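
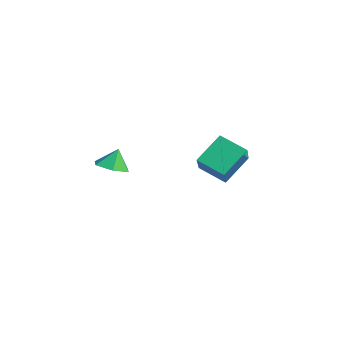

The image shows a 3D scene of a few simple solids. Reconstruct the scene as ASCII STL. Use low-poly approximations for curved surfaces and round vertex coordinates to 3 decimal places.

solid 
facet normal -0.732 -0.545 0.409
outer loop
vertex 0.913 2.689 4.368
vertex -0.307 3.394 3.123
vertex 1.303 1.279 3.187
endloop
endfacet
facet normal 0.649 -0.375 0.662
outer loop
vertex 2.467 2.146 2.537
vertex 0.913 2.689 4.368
vertex 1.303 1.279 3.187
endloop
endfacet
facet normal -0.732 -0.545 0.408
outer loop
vertex 1.303 1.279 3.187
vertex -0.307 3.394 3.123
vertex 0.084 1.984 1.942
endloop
endfacet
facet normal 0.208 -0.750 -0.628
outer loop
vertex 0.084 1.984 1.942
vertex 2.467 2.146 2.537
vertex 1.303 1.279 3.187
endloop
endfacet
facet normal -0.208 0.750 0.628
outer loop
vertex 0.913 2.689 4.368
vertex 0.857 4.261 2.473
vertex -0.307 3.394 3.123
endloop
endfacet
facet normal 0.649 -0.374 0.662
outer loop
vertex 2.076 3.556 3.718
vertex 0.913 2.689 4.368
vertex 2.467 2.146 2.537
endloop
endfacet
facet normal -0.208 0.750 0.628
outer loop
vertex 2.076 3.556 3.718
vertex 0.857 4.261 2.473
vertex 0.913 2.689 4.368
endloop
endfacet
facet normal -0.649 0.375 -0.662
outer loop
vertex -0.307 3.394 3.123
vertex 0.857 4.261 2.473
vertex 0.084 1.984 1.942
endloop
endfacet
facet normal 0.208 -0.750 -0.628
outer loop
vertex 1.247 2.851 1.292
vertex 2.467 2.146 2.537
vertex 0.084 1.984 1.942
endloop
endfacet
facet normal -0.649 0.375 -0.662
outer loop
vertex 0.084 1.984 1.942
vertex 0.857 4.261 2.473
vertex 1.247 2.851 1.292
endloop
endfacet
facet normal 0.732 0.545 -0.409
outer loop
vertex 1.247 2.851 1.292
vertex 2.076 3.556 3.718
vertex 2.467 2.146 2.537
endloop
endfacet
facet normal 0.732 0.545 -0.409
outer loop
vertex 0.857 4.261 2.473
vertex 2.076 3.556 3.718
vertex 1.247 2.851 1.292
endloop
endfacet
facet normal 0.099 -0.362 -0.927
outer loop
vertex 1.489 -3.094 3.525
vertex 0.646 -2.791 3.316
vertex 1.376 -2.248 3.182
endloop
endfacet
facet normal 0.743 0.334 0.579
outer loop
vertex 1.489 -3.094 3.525
vertex 1.376 -2.248 3.182
vertex 0.534 -2.389 4.344
endloop
endfacet
facet normal 0.099 -0.362 -0.927
outer loop
vertex 1.376 -2.248 3.182
vertex 0.646 -2.791 3.316
vertex 0.533 -1.945 2.973
endloop
endfacet
facet normal 0.257 0.920 0.298
outer loop
vertex 1.376 -2.248 3.182
vertex 0.533 -1.945 2.973
vertex 0.534 -2.389 4.344
endloop
endfacet
facet normal 0.101 -0.362 -0.927
outer loop
vertex 0.533 -1.945 2.973
vertex 0.646 -2.791 3.316
vertex -0.197 -2.488 3.106
endloop
endfacet
facet normal -0.546 0.797 0.259
outer loop
vertex 0.533 -1.945 2.973
vertex -0.197 -2.488 3.106
vertex 0.534 -2.389 4.344
endloop
endfacet
facet normal 0.101 -0.362 -0.927
outer loop
vertex -0.197 -2.488 3.106
vertex 0.646 -2.791 3.316
vertex -0.085 -3.334 3.449
endloop
endfacet
facet normal -0.861 0.089 0.501
outer loop
vertex -0.197 -2.488 3.106
vertex -0.085 -3.334 3.449
vertex 0.534 -2.389 4.344
endloop
endfacet
facet normal 0.101 -0.362 -0.927
outer loop
vertex -0.085 -3.334 3.449
vertex 0.646 -2.791 3.316
vertex 0.758 -3.637 3.659
endloop
endfacet
facet normal -0.374 -0.497 0.783
outer loop
vertex -0.085 -3.334 3.449
vertex 0.758 -3.637 3.659
vertex 0.534 -2.389 4.344
endloop
endfacet
facet normal 0.099 -0.363 -0.927
outer loop
vertex 0.758 -3.637 3.659
vertex 0.646 -2.791 3.316
vertex 1.489 -3.094 3.525
endloop
endfacet
facet normal 0.429 -0.374 0.822
outer loop
vertex 0.758 -3.637 3.659
vertex 1.489 -3.094 3.525
vertex 0.534 -2.389 4.344
endloop
endfacet

endsolid


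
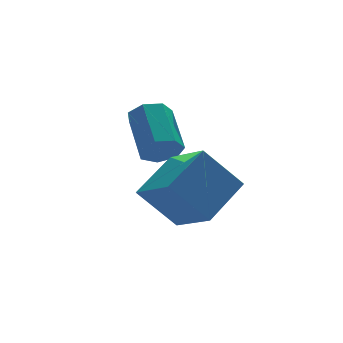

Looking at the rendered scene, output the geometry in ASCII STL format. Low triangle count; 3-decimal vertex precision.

solid 
facet normal -0.117 -0.846 -0.521
outer loop
vertex -0.95 -0.577 3.045
vertex -1.672 -0.408 2.933
vertex -1.078 -0.23 2.51
endloop
endfacet
facet normal 0.973 0.006 -0.229
outer loop
vertex -0.95 -0.577 3.045
vertex -1.078 -0.23 2.51
vertex -0.726 1.038 4.04
endloop
endfacet
facet normal 0.973 0.006 -0.229
outer loop
vertex -0.726 1.038 4.04
vertex -1.078 -0.23 2.51
vertex -0.854 1.385 3.505
endloop
endfacet
facet normal 0.118 0.846 0.520
outer loop
vertex -0.726 1.038 4.04
vertex -0.854 1.385 3.505
vertex -1.448 1.208 3.927
endloop
endfacet
facet normal -0.118 -0.845 -0.521
outer loop
vertex -1.078 -0.23 2.51
vertex -1.672 -0.408 2.933
vertex -1.654 -0.016 2.293
endloop
endfacet
facet normal 0.453 0.421 -0.786
outer loop
vertex -1.078 -0.23 2.51
vertex -1.654 -0.016 2.293
vertex -0.854 1.385 3.505
endloop
endfacet
facet normal 0.453 0.421 -0.786
outer loop
vertex -0.854 1.385 3.505
vertex -1.654 -0.016 2.293
vertex -1.429 1.599 3.288
endloop
endfacet
facet normal 0.118 0.845 0.521
outer loop
vertex -0.854 1.385 3.505
vertex -1.429 1.599 3.288
vertex -1.448 1.208 3.927
endloop
endfacet
facet normal -0.118 -0.845 -0.521
outer loop
vertex -1.654 -0.016 2.293
vertex -1.672 -0.408 2.933
vertex -2.243 -0.097 2.558
endloop
endfacet
facet normal -0.409 0.519 -0.750
outer loop
vertex -1.654 -0.016 2.293
vertex -2.243 -0.097 2.558
vertex -1.429 1.599 3.288
endloop
endfacet
facet normal -0.408 0.519 -0.751
outer loop
vertex -1.429 1.599 3.288
vertex -2.243 -0.097 2.558
vertex -2.018 1.518 3.552
endloop
endfacet
facet normal 0.117 0.846 0.521
outer loop
vertex -1.429 1.599 3.288
vertex -2.018 1.518 3.552
vertex -1.448 1.208 3.927
endloop
endfacet
facet normal -0.118 -0.845 -0.522
outer loop
vertex -2.243 -0.097 2.558
vertex -1.672 -0.408 2.933
vertex -2.402 -0.412 3.104
endloop
endfacet
facet normal -0.962 0.226 -0.150
outer loop
vertex -2.243 -0.097 2.558
vertex -2.402 -0.412 3.104
vertex -2.018 1.518 3.552
endloop
endfacet
facet normal -0.962 0.227 -0.151
outer loop
vertex -2.018 1.518 3.552
vertex -2.402 -0.412 3.104
vertex -2.178 1.203 4.099
endloop
endfacet
facet normal 0.117 0.845 0.521
outer loop
vertex -2.018 1.518 3.552
vertex -2.178 1.203 4.099
vertex -1.448 1.208 3.927
endloop
endfacet
facet normal -0.117 -0.846 -0.520
outer loop
vertex -2.402 -0.412 3.104
vertex -1.672 -0.408 2.933
vertex -2.012 -0.723 3.522
endloop
endfacet
facet normal -0.792 -0.237 0.563
outer loop
vertex -2.402 -0.412 3.104
vertex -2.012 -0.723 3.522
vertex -2.178 1.203 4.099
endloop
endfacet
facet normal -0.792 -0.237 0.563
outer loop
vertex -2.178 1.203 4.099
vertex -2.012 -0.723 3.522
vertex -1.788 0.892 4.517
endloop
endfacet
facet normal 0.117 0.846 0.520
outer loop
vertex -2.178 1.203 4.099
vertex -1.788 0.892 4.517
vertex -1.448 1.208 3.927
endloop
endfacet
facet normal -0.118 -0.846 -0.520
outer loop
vertex -2.012 -0.723 3.522
vertex -1.672 -0.408 2.933
vertex -1.366 -0.797 3.496
endloop
endfacet
facet normal -0.025 -0.522 0.853
outer loop
vertex -2.012 -0.723 3.522
vertex -1.366 -0.797 3.496
vertex -1.788 0.892 4.517
endloop
endfacet
facet normal -0.024 -0.522 0.853
outer loop
vertex -1.788 0.892 4.517
vertex -1.366 -0.797 3.496
vertex -1.141 0.818 4.49
endloop
endfacet
facet normal 0.118 0.845 0.521
outer loop
vertex -1.788 0.892 4.517
vertex -1.141 0.818 4.49
vertex -1.448 1.208 3.927
endloop
endfacet
facet normal -0.117 -0.846 -0.521
outer loop
vertex -1.366 -0.797 3.496
vertex -1.672 -0.408 2.933
vertex -0.95 -0.577 3.045
endloop
endfacet
facet normal 0.761 -0.414 0.500
outer loop
vertex -1.366 -0.797 3.496
vertex -0.95 -0.577 3.045
vertex -1.141 0.818 4.49
endloop
endfacet
facet normal 0.761 -0.413 0.500
outer loop
vertex -1.141 0.818 4.49
vertex -0.95 -0.577 3.045
vertex -0.726 1.038 4.04
endloop
endfacet
facet normal 0.117 0.845 0.521
outer loop
vertex -1.141 0.818 4.49
vertex -0.726 1.038 4.04
vertex -1.448 1.208 3.927
endloop
endfacet
facet normal -0.760 -0.441 -0.477
outer loop
vertex -1.377 -3.601 1.247
vertex -2.535 -3.141 2.668
vertex -1.787 -1.96 0.382
endloop
endfacet
facet normal 0.613 -0.243 -0.752
outer loop
vertex -0.305 -1.099 1.312
vertex -1.377 -3.601 1.247
vertex -1.787 -1.96 0.382
endloop
endfacet
facet normal -0.760 -0.441 -0.477
outer loop
vertex -1.787 -1.96 0.382
vertex -2.535 -3.141 2.668
vertex -2.945 -1.5 1.803
endloop
endfacet
facet normal -0.216 0.864 -0.456
outer loop
vertex -2.945 -1.5 1.803
vertex -0.305 -1.099 1.312
vertex -1.787 -1.96 0.382
endloop
endfacet
facet normal 0.216 -0.864 0.456
outer loop
vertex -1.377 -3.601 1.247
vertex -1.053 -2.28 3.598
vertex -2.535 -3.141 2.668
endloop
endfacet
facet normal 0.613 -0.243 -0.752
outer loop
vertex 0.105 -2.74 2.177
vertex -1.377 -3.601 1.247
vertex -0.305 -1.099 1.312
endloop
endfacet
facet normal 0.216 -0.864 0.456
outer loop
vertex 0.105 -2.74 2.177
vertex -1.053 -2.28 3.598
vertex -1.377 -3.601 1.247
endloop
endfacet
facet normal -0.613 0.243 0.752
outer loop
vertex -2.535 -3.141 2.668
vertex -1.053 -2.28 3.598
vertex -2.945 -1.5 1.803
endloop
endfacet
facet normal -0.216 0.864 -0.456
outer loop
vertex -1.463 -0.639 2.733
vertex -0.305 -1.099 1.312
vertex -2.945 -1.5 1.803
endloop
endfacet
facet normal -0.613 0.243 0.752
outer loop
vertex -2.945 -1.5 1.803
vertex -1.053 -2.28 3.598
vertex -1.463 -0.639 2.733
endloop
endfacet
facet normal 0.760 0.441 0.477
outer loop
vertex -1.463 -0.639 2.733
vertex 0.105 -2.74 2.177
vertex -0.305 -1.099 1.312
endloop
endfacet
facet normal 0.760 0.441 0.477
outer loop
vertex -1.053 -2.28 3.598
vertex 0.105 -2.74 2.177
vertex -1.463 -0.639 2.733
endloop
endfacet

endsolid


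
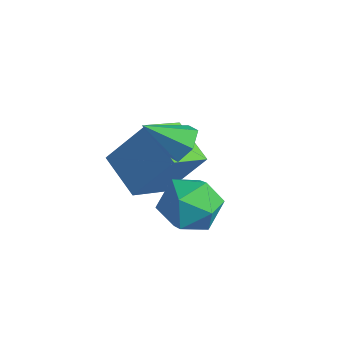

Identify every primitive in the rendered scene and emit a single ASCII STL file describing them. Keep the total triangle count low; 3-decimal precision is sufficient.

solid 
facet normal -0.373 -0.511 -0.775
outer loop
vertex -4.543 2.742 -2.614
vertex -4.687 4.213 -3.514
vertex -2.999 2.526 -3.215
endloop
endfacet
facet normal 0.084 -0.850 0.520
outer loop
vertex -2.253 3.547 -1.666
vertex -4.543 2.742 -2.614
vertex -2.999 2.526 -3.215
endloop
endfacet
facet normal -0.373 -0.511 -0.774
outer loop
vertex -2.999 2.526 -3.215
vertex -4.687 4.213 -3.514
vertex -3.144 3.996 -4.115
endloop
endfacet
facet normal 0.924 -0.129 -0.360
outer loop
vertex -3.144 3.996 -4.115
vertex -2.253 3.547 -1.666
vertex -2.999 2.526 -3.215
endloop
endfacet
facet normal -0.924 0.130 0.360
outer loop
vertex -4.543 2.742 -2.614
vertex -3.941 5.234 -1.965
vertex -4.687 4.213 -3.514
endloop
endfacet
facet normal 0.083 -0.850 0.521
outer loop
vertex -3.796 3.764 -1.065
vertex -4.543 2.742 -2.614
vertex -2.253 3.547 -1.666
endloop
endfacet
facet normal -0.924 0.129 0.360
outer loop
vertex -3.796 3.764 -1.065
vertex -3.941 5.234 -1.965
vertex -4.543 2.742 -2.614
endloop
endfacet
facet normal -0.083 0.850 -0.520
outer loop
vertex -4.687 4.213 -3.514
vertex -3.941 5.234 -1.965
vertex -3.144 3.996 -4.115
endloop
endfacet
facet normal 0.924 -0.130 -0.360
outer loop
vertex -2.397 5.018 -2.566
vertex -2.253 3.547 -1.666
vertex -3.144 3.996 -4.115
endloop
endfacet
facet normal -0.084 0.850 -0.520
outer loop
vertex -3.144 3.996 -4.115
vertex -3.941 5.234 -1.965
vertex -2.397 5.018 -2.566
endloop
endfacet
facet normal 0.373 0.510 0.775
outer loop
vertex -2.397 5.018 -2.566
vertex -3.796 3.764 -1.065
vertex -2.253 3.547 -1.666
endloop
endfacet
facet normal 0.373 0.511 0.774
outer loop
vertex -3.941 5.234 -1.965
vertex -3.796 3.764 -1.065
vertex -2.397 5.018 -2.566
endloop
endfacet
facet normal -0.441 0.511 0.738
outer loop
vertex -1.157 3.607 -1.755
vertex -1.355 2.68 -1.232
vertex -0.432 3.217 -1.052
endloop
endfacet
facet normal 0.069 0.901 0.428
outer loop
vertex -1.157 3.607 -1.755
vertex -0.432 3.217 -1.052
vertex -0.101 3.639 -1.993
endloop
endfacet
facet normal -0.089 0.960 -0.265
outer loop
vertex -1.157 3.607 -1.755
vertex -0.101 3.639 -1.993
vertex -0.819 3.362 -2.755
endloop
endfacet
facet normal -0.697 0.606 -0.384
outer loop
vertex -1.157 3.607 -1.755
vertex -0.819 3.362 -2.755
vertex -1.594 2.769 -2.284
endloop
endfacet
facet normal -0.915 0.328 0.236
outer loop
vertex -1.157 3.607 -1.755
vertex -1.594 2.769 -2.284
vertex -1.355 2.68 -1.232
endloop
endfacet
facet normal 0.685 0.544 0.485
outer loop
vertex -0.101 3.639 -1.993
vertex -0.432 3.217 -1.052
vertex 0.354 2.731 -1.616
endloop
endfacet
facet normal -0.142 -0.086 0.986
outer loop
vertex -0.432 3.217 -1.052
vertex -1.355 2.68 -1.232
vertex -0.421 2.138 -1.145
endloop
endfacet
facet normal -0.907 -0.383 0.174
outer loop
vertex -1.355 2.68 -1.232
vertex -1.594 2.769 -2.284
vertex -1.139 1.861 -1.907
endloop
endfacet
facet normal -0.555 0.066 -0.830
outer loop
vertex -1.594 2.769 -2.284
vertex -0.819 3.362 -2.755
vertex -0.808 2.283 -2.848
endloop
endfacet
facet normal 0.430 0.639 -0.638
outer loop
vertex -0.819 3.362 -2.755
vertex -0.101 3.639 -1.993
vertex 0.115 2.82 -2.668
endloop
endfacet
facet normal 0.697 -0.606 0.384
outer loop
vertex -0.083 1.893 -2.145
vertex 0.354 2.731 -1.616
vertex -0.421 2.138 -1.145
endloop
endfacet
facet normal 0.089 -0.960 0.265
outer loop
vertex -0.083 1.893 -2.145
vertex -0.421 2.138 -1.145
vertex -1.139 1.861 -1.907
endloop
endfacet
facet normal -0.069 -0.901 -0.428
outer loop
vertex -0.083 1.893 -2.145
vertex -1.139 1.861 -1.907
vertex -0.808 2.283 -2.848
endloop
endfacet
facet normal 0.441 -0.511 -0.738
outer loop
vertex -0.083 1.893 -2.145
vertex -0.808 2.283 -2.848
vertex 0.115 2.82 -2.668
endloop
endfacet
facet normal 0.915 -0.328 -0.236
outer loop
vertex -0.083 1.893 -2.145
vertex 0.115 2.82 -2.668
vertex 0.354 2.731 -1.616
endloop
endfacet
facet normal 0.555 -0.066 0.830
outer loop
vertex -0.421 2.138 -1.145
vertex 0.354 2.731 -1.616
vertex -0.432 3.217 -1.052
endloop
endfacet
facet normal -0.430 -0.639 0.638
outer loop
vertex -1.139 1.861 -1.907
vertex -0.421 2.138 -1.145
vertex -1.355 2.68 -1.232
endloop
endfacet
facet normal -0.685 -0.544 -0.485
outer loop
vertex -0.808 2.283 -2.848
vertex -1.139 1.861 -1.907
vertex -1.594 2.769 -2.284
endloop
endfacet
facet normal 0.142 0.086 -0.986
outer loop
vertex 0.115 2.82 -2.668
vertex -0.808 2.283 -2.848
vertex -0.819 3.362 -2.755
endloop
endfacet
facet normal 0.907 0.383 -0.174
outer loop
vertex 0.354 2.731 -1.616
vertex 0.115 2.82 -2.668
vertex -0.101 3.639 -1.993
endloop
endfacet
facet normal 0.484 0.624 -0.613
outer loop
vertex -1.645 3.958 0.105
vertex -1.877 3.581 -0.462
vertex -2.268 4.131 -0.211
endloop
endfacet
facet normal -0.299 0.455 0.839
outer loop
vertex -1.645 3.958 0.105
vertex -2.268 4.131 -0.211
vertex -2.623 2.619 0.482
endloop
endfacet
facet normal 0.483 0.624 -0.614
outer loop
vertex -2.268 4.131 -0.211
vertex -1.877 3.581 -0.462
vertex -2.501 3.753 -0.778
endloop
endfacet
facet normal -0.935 0.303 0.182
outer loop
vertex -2.268 4.131 -0.211
vertex -2.501 3.753 -0.778
vertex -2.623 2.619 0.482
endloop
endfacet
facet normal 0.483 0.625 -0.614
outer loop
vertex -2.501 3.753 -0.778
vertex -1.877 3.581 -0.462
vertex -2.11 3.203 -1.03
endloop
endfacet
facet normal -0.818 -0.386 -0.427
outer loop
vertex -2.501 3.753 -0.778
vertex -2.11 3.203 -1.03
vertex -2.623 2.619 0.482
endloop
endfacet
facet normal 0.484 0.624 -0.614
outer loop
vertex -2.11 3.203 -1.03
vertex -1.877 3.581 -0.462
vertex -1.486 3.031 -0.713
endloop
endfacet
facet normal -0.063 -0.924 -0.378
outer loop
vertex -2.11 3.203 -1.03
vertex -1.486 3.031 -0.713
vertex -2.623 2.619 0.482
endloop
endfacet
facet normal 0.484 0.624 -0.613
outer loop
vertex -1.486 3.031 -0.713
vertex -1.877 3.581 -0.462
vertex -1.254 3.408 -0.146
endloop
endfacet
facet normal 0.572 -0.771 0.279
outer loop
vertex -1.486 3.031 -0.713
vertex -1.254 3.408 -0.146
vertex -2.623 2.619 0.482
endloop
endfacet
facet normal 0.484 0.624 -0.613
outer loop
vertex -1.254 3.408 -0.146
vertex -1.877 3.581 -0.462
vertex -1.645 3.958 0.105
endloop
endfacet
facet normal 0.454 -0.082 0.887
outer loop
vertex -1.254 3.408 -0.146
vertex -1.645 3.958 0.105
vertex -2.623 2.619 0.482
endloop
endfacet

endsolid


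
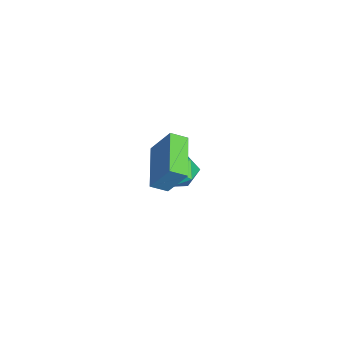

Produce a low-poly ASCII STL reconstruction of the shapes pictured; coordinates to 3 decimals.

solid 
facet normal -0.990 0.024 -0.136
outer loop
vertex -2.84 -0.1 -1.762
vertex -2.94 -0.96 -1.184
vertex -2.979 -0.023 -0.734
endloop
endfacet
facet normal -0.715 0.683 -0.148
outer loop
vertex -2.84 -0.1 -1.762
vertex -2.979 -0.023 -0.734
vertex -2.291 0.594 -1.214
endloop
endfacet
facet normal -0.228 0.708 -0.668
outer loop
vertex -2.84 -0.1 -1.762
vertex -2.291 0.594 -1.214
vertex -1.827 0.038 -1.961
endloop
endfacet
facet normal -0.201 0.066 -0.977
outer loop
vertex -2.84 -0.1 -1.762
vertex -1.827 0.038 -1.961
vertex -2.228 -0.923 -1.943
endloop
endfacet
facet normal -0.672 -0.357 -0.648
outer loop
vertex -2.84 -0.1 -1.762
vertex -2.228 -0.923 -1.943
vertex -2.94 -0.96 -1.184
endloop
endfacet
facet normal -0.382 0.794 0.473
outer loop
vertex -2.291 0.594 -1.214
vertex -2.979 -0.023 -0.734
vertex -2.052 0.163 -0.297
endloop
endfacet
facet normal -0.826 -0.271 0.493
outer loop
vertex -2.979 -0.023 -0.734
vertex -2.94 -0.96 -1.184
vertex -2.453 -0.798 -0.279
endloop
endfacet
facet normal -0.312 -0.889 -0.336
outer loop
vertex -2.94 -0.96 -1.184
vertex -2.228 -0.923 -1.943
vertex -1.989 -1.354 -1.026
endloop
endfacet
facet normal 0.451 -0.204 -0.869
outer loop
vertex -2.228 -0.923 -1.943
vertex -1.827 0.038 -1.961
vertex -1.301 -0.737 -1.506
endloop
endfacet
facet normal 0.407 0.835 -0.369
outer loop
vertex -1.827 0.038 -1.961
vertex -2.291 0.594 -1.214
vertex -1.34 0.2 -1.056
endloop
endfacet
facet normal 0.201 -0.066 0.977
outer loop
vertex -1.44 -0.66 -0.478
vertex -2.052 0.163 -0.297
vertex -2.453 -0.798 -0.279
endloop
endfacet
facet normal 0.228 -0.708 0.668
outer loop
vertex -1.44 -0.66 -0.478
vertex -2.453 -0.798 -0.279
vertex -1.989 -1.354 -1.026
endloop
endfacet
facet normal 0.715 -0.683 0.148
outer loop
vertex -1.44 -0.66 -0.478
vertex -1.989 -1.354 -1.026
vertex -1.301 -0.737 -1.506
endloop
endfacet
facet normal 0.990 -0.024 0.136
outer loop
vertex -1.44 -0.66 -0.478
vertex -1.301 -0.737 -1.506
vertex -1.34 0.2 -1.056
endloop
endfacet
facet normal 0.672 0.357 0.648
outer loop
vertex -1.44 -0.66 -0.478
vertex -1.34 0.2 -1.056
vertex -2.052 0.163 -0.297
endloop
endfacet
facet normal -0.451 0.204 0.869
outer loop
vertex -2.453 -0.798 -0.279
vertex -2.052 0.163 -0.297
vertex -2.979 -0.023 -0.734
endloop
endfacet
facet normal -0.407 -0.835 0.369
outer loop
vertex -1.989 -1.354 -1.026
vertex -2.453 -0.798 -0.279
vertex -2.94 -0.96 -1.184
endloop
endfacet
facet normal 0.382 -0.794 -0.473
outer loop
vertex -1.301 -0.737 -1.506
vertex -1.989 -1.354 -1.026
vertex -2.228 -0.923 -1.943
endloop
endfacet
facet normal 0.826 0.271 -0.493
outer loop
vertex -1.34 0.2 -1.056
vertex -1.301 -0.737 -1.506
vertex -1.827 0.038 -1.961
endloop
endfacet
facet normal 0.312 0.889 0.336
outer loop
vertex -2.052 0.163 -0.297
vertex -1.34 0.2 -1.056
vertex -2.291 0.594 -1.214
endloop
endfacet
facet normal -0.962 0.026 0.271
outer loop
vertex 1.609 -1.592 3.739
vertex 2.011 -0.791 5.088
vertex 1.513 -0.854 3.329
endloop
endfacet
facet normal -0.248 -0.495 -0.833
outer loop
vertex 3.629 -0.909 2.732
vertex 1.609 -1.592 3.739
vertex 1.513 -0.854 3.329
endloop
endfacet
facet normal -0.962 0.024 0.272
outer loop
vertex 1.513 -0.854 3.329
vertex 2.011 -0.791 5.088
vertex 1.914 -0.053 4.678
endloop
endfacet
facet normal -0.113 0.869 -0.482
outer loop
vertex 1.914 -0.053 4.678
vertex 3.629 -0.909 2.732
vertex 1.513 -0.854 3.329
endloop
endfacet
facet normal 0.113 -0.869 0.482
outer loop
vertex 1.609 -1.592 3.739
vertex 4.127 -0.846 4.491
vertex 2.011 -0.791 5.088
endloop
endfacet
facet normal -0.248 -0.495 -0.833
outer loop
vertex 3.726 -1.647 3.142
vertex 1.609 -1.592 3.739
vertex 3.629 -0.909 2.732
endloop
endfacet
facet normal 0.113 -0.869 0.482
outer loop
vertex 3.726 -1.647 3.142
vertex 4.127 -0.846 4.491
vertex 1.609 -1.592 3.739
endloop
endfacet
facet normal 0.248 0.495 0.833
outer loop
vertex 2.011 -0.791 5.088
vertex 4.127 -0.846 4.491
vertex 1.914 -0.053 4.678
endloop
endfacet
facet normal -0.113 0.869 -0.482
outer loop
vertex 4.031 -0.108 4.081
vertex 3.629 -0.909 2.732
vertex 1.914 -0.053 4.678
endloop
endfacet
facet normal 0.248 0.495 0.833
outer loop
vertex 1.914 -0.053 4.678
vertex 4.127 -0.846 4.491
vertex 4.031 -0.108 4.081
endloop
endfacet
facet normal 0.962 -0.025 -0.272
outer loop
vertex 4.031 -0.108 4.081
vertex 3.726 -1.647 3.142
vertex 3.629 -0.909 2.732
endloop
endfacet
facet normal 0.962 -0.025 -0.271
outer loop
vertex 4.127 -0.846 4.491
vertex 3.726 -1.647 3.142
vertex 4.031 -0.108 4.081
endloop
endfacet

endsolid


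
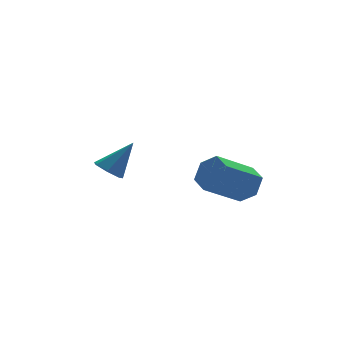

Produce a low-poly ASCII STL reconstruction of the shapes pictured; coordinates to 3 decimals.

solid 
facet normal 0.841 0.102 -0.531
outer loop
vertex 0.356 -4.193 -0.124
vertex 0.015 -3.713 -0.572
vertex 0.367 -3.47 0.032
endloop
endfacet
facet normal 0.541 -0.185 0.821
outer loop
vertex 0.356 -4.193 -0.124
vertex 0.367 -3.47 0.032
vertex -1.074 -4.367 0.779
endloop
endfacet
facet normal 0.541 -0.185 0.821
outer loop
vertex -1.074 -4.367 0.779
vertex 0.367 -3.47 0.032
vertex -1.063 -3.644 0.935
endloop
endfacet
facet normal -0.841 -0.102 0.532
outer loop
vertex -1.074 -4.367 0.779
vertex -1.063 -3.644 0.935
vertex -1.415 -3.887 0.332
endloop
endfacet
facet normal 0.841 0.102 -0.531
outer loop
vertex 0.367 -3.47 0.032
vertex 0.015 -3.713 -0.572
vertex 0.026 -2.99 -0.416
endloop
endfacet
facet normal 0.283 0.754 0.593
outer loop
vertex 0.367 -3.47 0.032
vertex 0.026 -2.99 -0.416
vertex -1.063 -3.644 0.935
endloop
endfacet
facet normal 0.284 0.753 0.594
outer loop
vertex -1.063 -3.644 0.935
vertex 0.026 -2.99 -0.416
vertex -1.404 -3.163 0.488
endloop
endfacet
facet normal -0.841 -0.102 0.532
outer loop
vertex -1.063 -3.644 0.935
vertex -1.404 -3.163 0.488
vertex -1.415 -3.887 0.332
endloop
endfacet
facet normal 0.841 0.102 -0.532
outer loop
vertex 0.026 -2.99 -0.416
vertex 0.015 -3.713 -0.572
vertex -0.326 -3.233 -1.019
endloop
endfacet
facet normal -0.258 0.939 -0.228
outer loop
vertex 0.026 -2.99 -0.416
vertex -0.326 -3.233 -1.019
vertex -1.404 -3.163 0.488
endloop
endfacet
facet normal -0.259 0.939 -0.229
outer loop
vertex -1.404 -3.163 0.488
vertex -0.326 -3.233 -1.019
vertex -1.756 -3.407 -0.116
endloop
endfacet
facet normal -0.841 -0.102 0.531
outer loop
vertex -1.404 -3.163 0.488
vertex -1.756 -3.407 -0.116
vertex -1.415 -3.887 0.332
endloop
endfacet
facet normal 0.841 0.102 -0.532
outer loop
vertex -0.326 -3.233 -1.019
vertex 0.015 -3.713 -0.572
vertex -0.337 -3.956 -1.175
endloop
endfacet
facet normal -0.541 0.185 -0.821
outer loop
vertex -0.326 -3.233 -1.019
vertex -0.337 -3.956 -1.175
vertex -1.756 -3.407 -0.116
endloop
endfacet
facet normal -0.541 0.185 -0.821
outer loop
vertex -1.756 -3.407 -0.116
vertex -0.337 -3.956 -1.175
vertex -1.767 -4.13 -0.272
endloop
endfacet
facet normal -0.841 -0.102 0.531
outer loop
vertex -1.756 -3.407 -0.116
vertex -1.767 -4.13 -0.272
vertex -1.415 -3.887 0.332
endloop
endfacet
facet normal 0.841 0.102 -0.532
outer loop
vertex -0.337 -3.956 -1.175
vertex 0.015 -3.713 -0.572
vertex 0.004 -4.437 -0.728
endloop
endfacet
facet normal -0.283 -0.753 -0.594
outer loop
vertex -0.337 -3.956 -1.175
vertex 0.004 -4.437 -0.728
vertex -1.767 -4.13 -0.272
endloop
endfacet
facet normal -0.283 -0.754 -0.592
outer loop
vertex -1.767 -4.13 -0.272
vertex 0.004 -4.437 -0.728
vertex -1.426 -4.61 0.176
endloop
endfacet
facet normal -0.841 -0.102 0.531
outer loop
vertex -1.767 -4.13 -0.272
vertex -1.426 -4.61 0.176
vertex -1.415 -3.887 0.332
endloop
endfacet
facet normal 0.841 0.102 -0.531
outer loop
vertex 0.004 -4.437 -0.728
vertex 0.015 -3.713 -0.572
vertex 0.356 -4.193 -0.124
endloop
endfacet
facet normal 0.258 -0.939 0.229
outer loop
vertex 0.004 -4.437 -0.728
vertex 0.356 -4.193 -0.124
vertex -1.426 -4.61 0.176
endloop
endfacet
facet normal 0.258 -0.939 0.228
outer loop
vertex -1.426 -4.61 0.176
vertex 0.356 -4.193 -0.124
vertex -1.074 -4.367 0.779
endloop
endfacet
facet normal -0.841 -0.102 0.532
outer loop
vertex -1.426 -4.61 0.176
vertex -1.074 -4.367 0.779
vertex -1.415 -3.887 0.332
endloop
endfacet
facet normal -0.636 -0.006 -0.772
outer loop
vertex -2.794 0.709 -1.351
vertex -3.206 0.396 -1.009
vertex -3.139 1.01 -1.069
endloop
endfacet
facet normal 0.625 0.778 -0.067
outer loop
vertex -2.794 0.709 -1.351
vertex -3.139 1.01 -1.069
vertex -2.254 0.404 0.149
endloop
endfacet
facet normal -0.635 -0.006 -0.772
outer loop
vertex -3.139 1.01 -1.069
vertex -3.206 0.396 -1.009
vertex -3.535 0.849 -0.742
endloop
endfacet
facet normal 0.002 0.896 0.444
outer loop
vertex -3.139 1.01 -1.069
vertex -3.535 0.849 -0.742
vertex -2.254 0.404 0.149
endloop
endfacet
facet normal -0.634 -0.004 -0.773
outer loop
vertex -3.535 0.849 -0.742
vertex -3.206 0.396 -1.009
vertex -3.684 0.347 -0.617
endloop
endfacet
facet normal -0.455 0.340 0.823
outer loop
vertex -3.535 0.849 -0.742
vertex -3.684 0.347 -0.617
vertex -2.254 0.404 0.149
endloop
endfacet
facet normal -0.634 -0.005 -0.773
outer loop
vertex -3.684 0.347 -0.617
vertex -3.206 0.396 -1.009
vertex -3.473 -0.118 -0.787
endloop
endfacet
facet normal -0.402 -0.470 0.786
outer loop
vertex -3.684 0.347 -0.617
vertex -3.473 -0.118 -0.787
vertex -2.254 0.404 0.149
endloop
endfacet
facet normal -0.635 -0.004 -0.773
outer loop
vertex -3.473 -0.118 -0.787
vertex -3.206 0.396 -1.009
vertex -3.061 -0.195 -1.125
endloop
endfacet
facet normal 0.121 -0.926 0.358
outer loop
vertex -3.473 -0.118 -0.787
vertex -3.061 -0.195 -1.125
vertex -2.254 0.404 0.149
endloop
endfacet
facet normal -0.636 -0.005 -0.772
outer loop
vertex -3.061 -0.195 -1.125
vertex -3.206 0.396 -1.009
vertex -2.759 0.172 -1.376
endloop
endfacet
facet normal 0.718 -0.683 -0.134
outer loop
vertex -3.061 -0.195 -1.125
vertex -2.759 0.172 -1.376
vertex -2.254 0.404 0.149
endloop
endfacet
facet normal -0.636 -0.006 -0.772
outer loop
vertex -2.759 0.172 -1.376
vertex -3.206 0.396 -1.009
vertex -2.794 0.709 -1.351
endloop
endfacet
facet normal 0.943 0.077 -0.324
outer loop
vertex -2.759 0.172 -1.376
vertex -2.794 0.709 -1.351
vertex -2.254 0.404 0.149
endloop
endfacet

endsolid


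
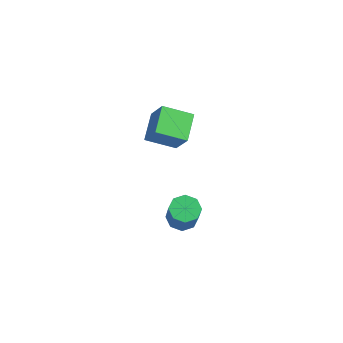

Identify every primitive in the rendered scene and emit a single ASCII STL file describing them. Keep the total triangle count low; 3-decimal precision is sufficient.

solid 
facet normal -0.574 0.052 -0.817
outer loop
vertex -3.198 -2.147 3.015
vertex -2.071 -0.82 2.307
vertex -2.178 -3.44 2.216
endloop
endfacet
facet normal -0.600 -0.706 0.377
outer loop
vertex -1.069 -3.54 3.793
vertex -3.198 -2.147 3.015
vertex -2.178 -3.44 2.216
endloop
endfacet
facet normal -0.574 0.052 -0.817
outer loop
vertex -2.178 -3.44 2.216
vertex -2.071 -0.82 2.307
vertex -1.051 -2.113 1.508
endloop
endfacet
facet normal 0.557 -0.706 -0.437
outer loop
vertex -1.051 -2.113 1.508
vertex -1.069 -3.54 3.793
vertex -2.178 -3.44 2.216
endloop
endfacet
facet normal -0.557 0.706 0.437
outer loop
vertex -3.198 -2.147 3.015
vertex -0.962 -0.92 3.884
vertex -2.071 -0.82 2.307
endloop
endfacet
facet normal -0.600 -0.706 0.377
outer loop
vertex -2.089 -2.247 4.592
vertex -3.198 -2.147 3.015
vertex -1.069 -3.54 3.793
endloop
endfacet
facet normal -0.557 0.706 0.437
outer loop
vertex -2.089 -2.247 4.592
vertex -0.962 -0.92 3.884
vertex -3.198 -2.147 3.015
endloop
endfacet
facet normal 0.600 0.706 -0.377
outer loop
vertex -2.071 -0.82 2.307
vertex -0.962 -0.92 3.884
vertex -1.051 -2.113 1.508
endloop
endfacet
facet normal 0.557 -0.706 -0.437
outer loop
vertex 0.058 -2.213 3.085
vertex -1.069 -3.54 3.793
vertex -1.051 -2.113 1.508
endloop
endfacet
facet normal 0.600 0.706 -0.377
outer loop
vertex -1.051 -2.113 1.508
vertex -0.962 -0.92 3.884
vertex 0.058 -2.213 3.085
endloop
endfacet
facet normal 0.574 -0.052 0.817
outer loop
vertex 0.058 -2.213 3.085
vertex -2.089 -2.247 4.592
vertex -1.069 -3.54 3.793
endloop
endfacet
facet normal 0.574 -0.052 0.817
outer loop
vertex -0.962 -0.92 3.884
vertex -2.089 -2.247 4.592
vertex 0.058 -2.213 3.085
endloop
endfacet
facet normal -0.406 0.229 -0.885
outer loop
vertex 0.325 -2.8 -4.671
vertex -0.314 -2.278 -4.243
vertex 0.534 -2.124 -4.592
endloop
endfacet
facet normal 0.866 -0.215 -0.452
outer loop
vertex 0.325 -2.8 -4.671
vertex 0.534 -2.124 -4.592
vertex 1.154 -3.264 -2.865
endloop
endfacet
facet normal 0.866 -0.214 -0.452
outer loop
vertex 1.154 -3.264 -2.865
vertex 0.534 -2.124 -4.592
vertex 1.362 -2.588 -2.787
endloop
endfacet
facet normal 0.407 -0.227 0.885
outer loop
vertex 1.154 -3.264 -2.865
vertex 1.362 -2.588 -2.787
vertex 0.514 -2.742 -2.437
endloop
endfacet
facet normal -0.406 0.226 -0.886
outer loop
vertex 0.534 -2.124 -4.592
vertex -0.314 -2.278 -4.243
vertex 0.245 -1.538 -4.31
endloop
endfacet
facet normal 0.819 0.520 -0.242
outer loop
vertex 0.534 -2.124 -4.592
vertex 0.245 -1.538 -4.31
vertex 1.362 -2.588 -2.787
endloop
endfacet
facet normal 0.819 0.520 -0.243
outer loop
vertex 1.362 -2.588 -2.787
vertex 0.245 -1.538 -4.31
vertex 1.074 -2.002 -2.504
endloop
endfacet
facet normal 0.407 -0.228 0.885
outer loop
vertex 1.362 -2.588 -2.787
vertex 1.074 -2.002 -2.504
vertex 0.514 -2.742 -2.437
endloop
endfacet
facet normal -0.408 0.228 -0.884
outer loop
vertex 0.245 -1.538 -4.31
vertex -0.314 -2.278 -4.243
vertex -0.371 -1.386 -3.987
endloop
endfacet
facet normal 0.292 0.950 0.110
outer loop
vertex 0.245 -1.538 -4.31
vertex -0.371 -1.386 -3.987
vertex 1.074 -2.002 -2.504
endloop
endfacet
facet normal 0.293 0.950 0.109
outer loop
vertex 1.074 -2.002 -2.504
vertex -0.371 -1.386 -3.987
vertex 0.458 -1.849 -2.182
endloop
endfacet
facet normal 0.406 -0.227 0.885
outer loop
vertex 1.074 -2.002 -2.504
vertex 0.458 -1.849 -2.182
vertex 0.514 -2.742 -2.437
endloop
endfacet
facet normal -0.406 0.228 -0.885
outer loop
vertex -0.371 -1.386 -3.987
vertex -0.314 -2.278 -4.243
vertex -0.954 -1.756 -3.815
endloop
endfacet
facet normal -0.405 0.823 0.397
outer loop
vertex -0.371 -1.386 -3.987
vertex -0.954 -1.756 -3.815
vertex 0.458 -1.849 -2.182
endloop
endfacet
facet normal -0.406 0.823 0.398
outer loop
vertex 0.458 -1.849 -2.182
vertex -0.954 -1.756 -3.815
vertex -0.125 -2.22 -2.009
endloop
endfacet
facet normal 0.407 -0.227 0.885
outer loop
vertex 0.458 -1.849 -2.182
vertex -0.125 -2.22 -2.009
vertex 0.514 -2.742 -2.437
endloop
endfacet
facet normal -0.407 0.227 -0.885
outer loop
vertex -0.954 -1.756 -3.815
vertex -0.314 -2.278 -4.243
vertex -1.162 -2.432 -3.893
endloop
endfacet
facet normal -0.866 0.214 0.452
outer loop
vertex -0.954 -1.756 -3.815
vertex -1.162 -2.432 -3.893
vertex -0.125 -2.22 -2.009
endloop
endfacet
facet normal -0.866 0.215 0.452
outer loop
vertex -0.125 -2.22 -2.009
vertex -1.162 -2.432 -3.893
vertex -0.334 -2.896 -2.088
endloop
endfacet
facet normal 0.406 -0.229 0.885
outer loop
vertex -0.125 -2.22 -2.009
vertex -0.334 -2.896 -2.088
vertex 0.514 -2.742 -2.437
endloop
endfacet
facet normal -0.407 0.228 -0.885
outer loop
vertex -1.162 -2.432 -3.893
vertex -0.314 -2.278 -4.243
vertex -0.874 -3.018 -4.176
endloop
endfacet
facet normal -0.819 -0.520 0.242
outer loop
vertex -1.162 -2.432 -3.893
vertex -0.874 -3.018 -4.176
vertex -0.334 -2.896 -2.088
endloop
endfacet
facet normal -0.819 -0.520 0.242
outer loop
vertex -0.334 -2.896 -2.088
vertex -0.874 -3.018 -4.176
vertex -0.045 -3.482 -2.37
endloop
endfacet
facet normal 0.406 -0.226 0.886
outer loop
vertex -0.334 -2.896 -2.088
vertex -0.045 -3.482 -2.37
vertex 0.514 -2.742 -2.437
endloop
endfacet
facet normal -0.406 0.227 -0.885
outer loop
vertex -0.874 -3.018 -4.176
vertex -0.314 -2.278 -4.243
vertex -0.258 -3.171 -4.498
endloop
endfacet
facet normal -0.293 -0.950 -0.109
outer loop
vertex -0.874 -3.018 -4.176
vertex -0.258 -3.171 -4.498
vertex -0.045 -3.482 -2.37
endloop
endfacet
facet normal -0.292 -0.950 -0.110
outer loop
vertex -0.045 -3.482 -2.37
vertex -0.258 -3.171 -4.498
vertex 0.571 -3.634 -2.693
endloop
endfacet
facet normal 0.408 -0.228 0.884
outer loop
vertex -0.045 -3.482 -2.37
vertex 0.571 -3.634 -2.693
vertex 0.514 -2.742 -2.437
endloop
endfacet
facet normal -0.407 0.227 -0.885
outer loop
vertex -0.258 -3.171 -4.498
vertex -0.314 -2.278 -4.243
vertex 0.325 -2.8 -4.671
endloop
endfacet
facet normal 0.406 -0.823 -0.397
outer loop
vertex -0.258 -3.171 -4.498
vertex 0.325 -2.8 -4.671
vertex 0.571 -3.634 -2.693
endloop
endfacet
facet normal 0.405 -0.823 -0.398
outer loop
vertex 0.571 -3.634 -2.693
vertex 0.325 -2.8 -4.671
vertex 1.154 -3.264 -2.865
endloop
endfacet
facet normal 0.406 -0.228 0.885
outer loop
vertex 0.571 -3.634 -2.693
vertex 1.154 -3.264 -2.865
vertex 0.514 -2.742 -2.437
endloop
endfacet

endsolid


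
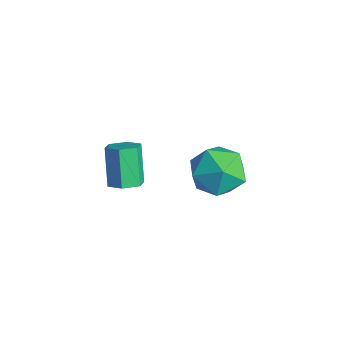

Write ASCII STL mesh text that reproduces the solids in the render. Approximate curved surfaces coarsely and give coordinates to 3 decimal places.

solid 
facet normal 0.515 -0.190 -0.836
outer loop
vertex 4.766 -0.475 3.158
vertex 4.259 -0.753 2.909
vertex 4.352 -0.136 2.826
endloop
endfacet
facet normal 0.550 0.821 0.152
outer loop
vertex 4.766 -0.475 3.158
vertex 4.352 -0.136 2.826
vertex 3.988 -0.188 4.42
endloop
endfacet
facet normal 0.550 0.821 0.152
outer loop
vertex 3.988 -0.188 4.42
vertex 4.352 -0.136 2.826
vertex 3.574 0.151 4.088
endloop
endfacet
facet normal -0.515 0.190 0.836
outer loop
vertex 3.988 -0.188 4.42
vertex 3.574 0.151 4.088
vertex 3.481 -0.467 4.171
endloop
endfacet
facet normal 0.515 -0.190 -0.836
outer loop
vertex 4.352 -0.136 2.826
vertex 4.259 -0.753 2.909
vertex 3.845 -0.414 2.577
endloop
endfacet
facet normal -0.294 0.877 -0.381
outer loop
vertex 4.352 -0.136 2.826
vertex 3.845 -0.414 2.577
vertex 3.574 0.151 4.088
endloop
endfacet
facet normal -0.295 0.876 -0.381
outer loop
vertex 3.574 0.151 4.088
vertex 3.845 -0.414 2.577
vertex 3.067 -0.128 3.839
endloop
endfacet
facet normal -0.515 0.190 0.836
outer loop
vertex 3.574 0.151 4.088
vertex 3.067 -0.128 3.839
vertex 3.481 -0.467 4.171
endloop
endfacet
facet normal 0.515 -0.190 -0.836
outer loop
vertex 3.845 -0.414 2.577
vertex 4.259 -0.753 2.909
vertex 3.752 -1.032 2.66
endloop
endfacet
facet normal -0.844 0.055 -0.533
outer loop
vertex 3.845 -0.414 2.577
vertex 3.752 -1.032 2.66
vertex 3.067 -0.128 3.839
endloop
endfacet
facet normal -0.844 0.056 -0.533
outer loop
vertex 3.067 -0.128 3.839
vertex 3.752 -1.032 2.66
vertex 2.974 -0.745 3.922
endloop
endfacet
facet normal -0.515 0.190 0.836
outer loop
vertex 3.067 -0.128 3.839
vertex 2.974 -0.745 3.922
vertex 3.481 -0.467 4.171
endloop
endfacet
facet normal 0.515 -0.190 -0.836
outer loop
vertex 3.752 -1.032 2.66
vertex 4.259 -0.753 2.909
vertex 4.166 -1.371 2.992
endloop
endfacet
facet normal -0.550 -0.821 -0.152
outer loop
vertex 3.752 -1.032 2.66
vertex 4.166 -1.371 2.992
vertex 2.974 -0.745 3.922
endloop
endfacet
facet normal -0.550 -0.821 -0.152
outer loop
vertex 2.974 -0.745 3.922
vertex 4.166 -1.371 2.992
vertex 3.388 -1.084 4.254
endloop
endfacet
facet normal -0.515 0.190 0.836
outer loop
vertex 2.974 -0.745 3.922
vertex 3.388 -1.084 4.254
vertex 3.481 -0.467 4.171
endloop
endfacet
facet normal 0.515 -0.190 -0.836
outer loop
vertex 4.166 -1.371 2.992
vertex 4.259 -0.753 2.909
vertex 4.673 -1.092 3.241
endloop
endfacet
facet normal 0.295 -0.876 0.381
outer loop
vertex 4.166 -1.371 2.992
vertex 4.673 -1.092 3.241
vertex 3.388 -1.084 4.254
endloop
endfacet
facet normal 0.294 -0.877 0.380
outer loop
vertex 3.388 -1.084 4.254
vertex 4.673 -1.092 3.241
vertex 3.895 -0.806 4.503
endloop
endfacet
facet normal -0.515 0.190 0.836
outer loop
vertex 3.388 -1.084 4.254
vertex 3.895 -0.806 4.503
vertex 3.481 -0.467 4.171
endloop
endfacet
facet normal 0.515 -0.190 -0.836
outer loop
vertex 4.673 -1.092 3.241
vertex 4.259 -0.753 2.909
vertex 4.766 -0.475 3.158
endloop
endfacet
facet normal 0.844 -0.056 0.533
outer loop
vertex 4.673 -1.092 3.241
vertex 4.766 -0.475 3.158
vertex 3.895 -0.806 4.503
endloop
endfacet
facet normal 0.844 -0.055 0.533
outer loop
vertex 3.895 -0.806 4.503
vertex 4.766 -0.475 3.158
vertex 3.988 -0.188 4.42
endloop
endfacet
facet normal -0.515 0.190 0.836
outer loop
vertex 3.895 -0.806 4.503
vertex 3.988 -0.188 4.42
vertex 3.481 -0.467 4.171
endloop
endfacet
facet normal 0.186 0.114 0.976
outer loop
vertex 3.353 4.003 1.473
vertex 2.845 2.986 1.689
vertex 3.98 3.031 1.467
endloop
endfacet
facet normal 0.685 0.438 0.582
outer loop
vertex 3.353 4.003 1.473
vertex 3.98 3.031 1.467
vertex 4.154 3.836 0.656
endloop
endfacet
facet normal 0.360 0.918 0.165
outer loop
vertex 3.353 4.003 1.473
vertex 4.154 3.836 0.656
vertex 3.127 4.289 0.375
endloop
endfacet
facet normal -0.340 0.891 0.302
outer loop
vertex 3.353 4.003 1.473
vertex 3.127 4.289 0.375
vertex 2.318 3.764 1.014
endloop
endfacet
facet normal -0.447 0.394 0.803
outer loop
vertex 3.353 4.003 1.473
vertex 2.318 3.764 1.014
vertex 2.845 2.986 1.689
endloop
endfacet
facet normal 0.986 -0.052 0.160
outer loop
vertex 4.154 3.836 0.656
vertex 3.98 3.031 1.467
vertex 4.142 2.716 0.366
endloop
endfacet
facet normal 0.179 -0.576 0.797
outer loop
vertex 3.98 3.031 1.467
vertex 2.845 2.986 1.689
vertex 3.333 2.191 1.005
endloop
endfacet
facet normal -0.847 -0.125 0.517
outer loop
vertex 2.845 2.986 1.689
vertex 2.318 3.764 1.014
vertex 2.306 2.644 0.724
endloop
endfacet
facet normal -0.673 0.679 -0.293
outer loop
vertex 2.318 3.764 1.014
vertex 3.127 4.289 0.375
vertex 2.48 3.449 -0.087
endloop
endfacet
facet normal 0.460 0.724 -0.514
outer loop
vertex 3.127 4.289 0.375
vertex 4.154 3.836 0.656
vertex 3.615 3.494 -0.309
endloop
endfacet
facet normal 0.340 -0.891 -0.302
outer loop
vertex 3.107 2.477 -0.093
vertex 4.142 2.716 0.366
vertex 3.333 2.191 1.005
endloop
endfacet
facet normal -0.360 -0.918 -0.165
outer loop
vertex 3.107 2.477 -0.093
vertex 3.333 2.191 1.005
vertex 2.306 2.644 0.724
endloop
endfacet
facet normal -0.685 -0.438 -0.582
outer loop
vertex 3.107 2.477 -0.093
vertex 2.306 2.644 0.724
vertex 2.48 3.449 -0.087
endloop
endfacet
facet normal -0.186 -0.114 -0.976
outer loop
vertex 3.107 2.477 -0.093
vertex 2.48 3.449 -0.087
vertex 3.615 3.494 -0.309
endloop
endfacet
facet normal 0.447 -0.394 -0.803
outer loop
vertex 3.107 2.477 -0.093
vertex 3.615 3.494 -0.309
vertex 4.142 2.716 0.366
endloop
endfacet
facet normal 0.673 -0.679 0.293
outer loop
vertex 3.333 2.191 1.005
vertex 4.142 2.716 0.366
vertex 3.98 3.031 1.467
endloop
endfacet
facet normal -0.460 -0.724 0.514
outer loop
vertex 2.306 2.644 0.724
vertex 3.333 2.191 1.005
vertex 2.845 2.986 1.689
endloop
endfacet
facet normal -0.986 0.052 -0.160
outer loop
vertex 2.48 3.449 -0.087
vertex 2.306 2.644 0.724
vertex 2.318 3.764 1.014
endloop
endfacet
facet normal -0.179 0.576 -0.797
outer loop
vertex 3.615 3.494 -0.309
vertex 2.48 3.449 -0.087
vertex 3.127 4.289 0.375
endloop
endfacet
facet normal 0.847 0.125 -0.517
outer loop
vertex 4.142 2.716 0.366
vertex 3.615 3.494 -0.309
vertex 4.154 3.836 0.656
endloop
endfacet

endsolid


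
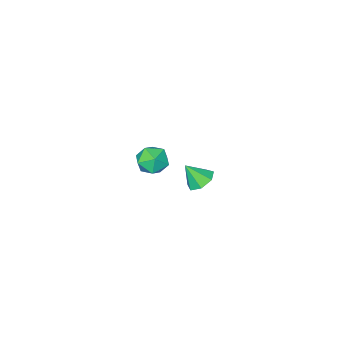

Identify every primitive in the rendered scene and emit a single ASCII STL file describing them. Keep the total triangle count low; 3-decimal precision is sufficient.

solid 
facet normal -0.312 0.742 0.594
outer loop
vertex 0.479 -2.355 -2.194
vertex 0.287 -2.982 -1.512
vertex 1.144 -2.583 -1.56
endloop
endfacet
facet normal 0.193 0.970 0.146
outer loop
vertex 0.479 -2.355 -2.194
vertex 1.144 -2.583 -1.56
vertex 1.373 -2.491 -2.474
endloop
endfacet
facet normal -0.033 0.853 -0.521
outer loop
vertex 0.479 -2.355 -2.194
vertex 1.373 -2.491 -2.474
vertex 0.658 -2.834 -2.99
endloop
endfacet
facet normal -0.678 0.552 -0.485
outer loop
vertex 0.479 -2.355 -2.194
vertex 0.658 -2.834 -2.99
vertex -0.013 -3.137 -2.396
endloop
endfacet
facet normal -0.851 0.483 0.204
outer loop
vertex 0.479 -2.355 -2.194
vertex -0.013 -3.137 -2.396
vertex 0.287 -2.982 -1.512
endloop
endfacet
facet normal 0.778 0.575 0.253
outer loop
vertex 1.373 -2.491 -2.474
vertex 1.144 -2.583 -1.56
vertex 1.733 -3.203 -1.964
endloop
endfacet
facet normal -0.041 0.205 0.978
outer loop
vertex 1.144 -2.583 -1.56
vertex 0.287 -2.982 -1.512
vertex 1.062 -3.506 -1.37
endloop
endfacet
facet normal -0.913 -0.213 0.347
outer loop
vertex 0.287 -2.982 -1.512
vertex -0.013 -3.137 -2.396
vertex 0.347 -3.849 -1.886
endloop
endfacet
facet normal -0.633 -0.102 -0.767
outer loop
vertex -0.013 -3.137 -2.396
vertex 0.658 -2.834 -2.99
vertex 0.576 -3.757 -2.8
endloop
endfacet
facet normal 0.412 0.385 -0.826
outer loop
vertex 0.658 -2.834 -2.99
vertex 1.373 -2.491 -2.474
vertex 1.433 -3.358 -2.848
endloop
endfacet
facet normal 0.678 -0.552 0.485
outer loop
vertex 1.241 -3.985 -2.166
vertex 1.733 -3.203 -1.964
vertex 1.062 -3.506 -1.37
endloop
endfacet
facet normal 0.033 -0.853 0.521
outer loop
vertex 1.241 -3.985 -2.166
vertex 1.062 -3.506 -1.37
vertex 0.347 -3.849 -1.886
endloop
endfacet
facet normal -0.193 -0.970 -0.146
outer loop
vertex 1.241 -3.985 -2.166
vertex 0.347 -3.849 -1.886
vertex 0.576 -3.757 -2.8
endloop
endfacet
facet normal 0.312 -0.742 -0.594
outer loop
vertex 1.241 -3.985 -2.166
vertex 0.576 -3.757 -2.8
vertex 1.433 -3.358 -2.848
endloop
endfacet
facet normal 0.851 -0.483 -0.204
outer loop
vertex 1.241 -3.985 -2.166
vertex 1.433 -3.358 -2.848
vertex 1.733 -3.203 -1.964
endloop
endfacet
facet normal 0.633 0.102 0.767
outer loop
vertex 1.062 -3.506 -1.37
vertex 1.733 -3.203 -1.964
vertex 1.144 -2.583 -1.56
endloop
endfacet
facet normal -0.412 -0.385 0.826
outer loop
vertex 0.347 -3.849 -1.886
vertex 1.062 -3.506 -1.37
vertex 0.287 -2.982 -1.512
endloop
endfacet
facet normal -0.778 -0.575 -0.253
outer loop
vertex 0.576 -3.757 -2.8
vertex 0.347 -3.849 -1.886
vertex -0.013 -3.137 -2.396
endloop
endfacet
facet normal 0.041 -0.205 -0.978
outer loop
vertex 1.433 -3.358 -2.848
vertex 0.576 -3.757 -2.8
vertex 0.658 -2.834 -2.99
endloop
endfacet
facet normal 0.913 0.213 -0.347
outer loop
vertex 1.733 -3.203 -1.964
vertex 1.433 -3.358 -2.848
vertex 1.373 -2.491 -2.474
endloop
endfacet
facet normal -0.429 0.401 -0.810
outer loop
vertex 3.385 2.756 1.431
vertex 2.992 3.21 1.864
vertex 3.66 3.321 1.565
endloop
endfacet
facet normal 0.904 -0.419 -0.087
outer loop
vertex 3.385 2.756 1.431
vertex 3.66 3.321 1.565
vertex 3.508 2.73 2.836
endloop
endfacet
facet normal -0.429 0.400 -0.810
outer loop
vertex 3.66 3.321 1.565
vertex 2.992 3.21 1.864
vertex 3.431 3.803 1.924
endloop
endfacet
facet normal 0.934 0.268 0.236
outer loop
vertex 3.66 3.321 1.565
vertex 3.431 3.803 1.924
vertex 3.508 2.73 2.836
endloop
endfacet
facet normal -0.430 0.400 -0.809
outer loop
vertex 3.431 3.803 1.924
vertex 2.992 3.21 1.864
vertex 2.873 3.838 2.238
endloop
endfacet
facet normal 0.419 0.605 0.677
outer loop
vertex 3.431 3.803 1.924
vertex 2.873 3.838 2.238
vertex 3.508 2.73 2.836
endloop
endfacet
facet normal -0.431 0.400 -0.809
outer loop
vertex 2.873 3.838 2.238
vertex 2.992 3.21 1.864
vertex 2.404 3.4 2.271
endloop
endfacet
facet normal -0.255 0.342 0.904
outer loop
vertex 2.873 3.838 2.238
vertex 2.404 3.4 2.271
vertex 3.508 2.73 2.836
endloop
endfacet
facet normal -0.431 0.400 -0.809
outer loop
vertex 2.404 3.4 2.271
vertex 2.992 3.21 1.864
vertex 2.378 2.82 1.998
endloop
endfacet
facet normal -0.580 -0.326 0.747
outer loop
vertex 2.404 3.4 2.271
vertex 2.378 2.82 1.998
vertex 3.508 2.73 2.836
endloop
endfacet
facet normal -0.430 0.399 -0.809
outer loop
vertex 2.378 2.82 1.998
vertex 2.992 3.21 1.864
vertex 2.815 2.533 1.624
endloop
endfacet
facet normal -0.311 -0.894 0.323
outer loop
vertex 2.378 2.82 1.998
vertex 2.815 2.533 1.624
vertex 3.508 2.73 2.836
endloop
endfacet
facet normal -0.430 0.399 -0.809
outer loop
vertex 2.815 2.533 1.624
vertex 2.992 3.21 1.864
vertex 3.385 2.756 1.431
endloop
endfacet
facet normal 0.350 -0.936 -0.048
outer loop
vertex 2.815 2.533 1.624
vertex 3.385 2.756 1.431
vertex 3.508 2.73 2.836
endloop
endfacet

endsolid


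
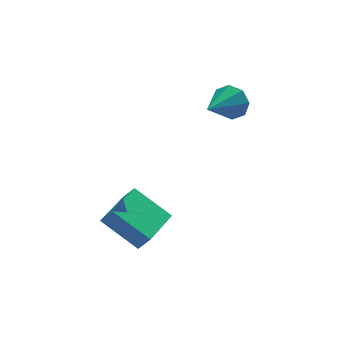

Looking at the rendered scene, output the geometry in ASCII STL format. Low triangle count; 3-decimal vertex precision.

solid 
facet normal -0.646 -0.763 -0.011
outer loop
vertex -2.513 0.588 -1.29
vertex -2.93 0.952 -2.05
vertex -1.22 -0.488 -2.513
endloop
endfacet
facet normal 0.443 -0.387 0.809
outer loop
vertex 0.13 1.108 -2.49
vertex -2.513 0.588 -1.29
vertex -1.22 -0.488 -2.513
endloop
endfacet
facet normal -0.646 -0.763 -0.012
outer loop
vertex -1.22 -0.488 -2.513
vertex -2.93 0.952 -2.05
vertex -1.636 -0.124 -3.273
endloop
endfacet
facet normal 0.622 -0.517 -0.588
outer loop
vertex -1.636 -0.124 -3.273
vertex 0.13 1.108 -2.49
vertex -1.22 -0.488 -2.513
endloop
endfacet
facet normal -0.621 0.517 0.589
outer loop
vertex -2.513 0.588 -1.29
vertex -1.58 2.548 -2.027
vertex -2.93 0.952 -2.05
endloop
endfacet
facet normal 0.443 -0.386 0.809
outer loop
vertex -1.164 2.184 -1.267
vertex -2.513 0.588 -1.29
vertex 0.13 1.108 -2.49
endloop
endfacet
facet normal -0.622 0.517 0.588
outer loop
vertex -1.164 2.184 -1.267
vertex -1.58 2.548 -2.027
vertex -2.513 0.588 -1.29
endloop
endfacet
facet normal -0.443 0.386 -0.809
outer loop
vertex -2.93 0.952 -2.05
vertex -1.58 2.548 -2.027
vertex -1.636 -0.124 -3.273
endloop
endfacet
facet normal 0.622 -0.517 -0.589
outer loop
vertex -0.287 1.472 -3.25
vertex 0.13 1.108 -2.49
vertex -1.636 -0.124 -3.273
endloop
endfacet
facet normal -0.443 0.386 -0.809
outer loop
vertex -1.636 -0.124 -3.273
vertex -1.58 2.548 -2.027
vertex -0.287 1.472 -3.25
endloop
endfacet
facet normal 0.646 0.764 0.011
outer loop
vertex -0.287 1.472 -3.25
vertex -1.164 2.184 -1.267
vertex 0.13 1.108 -2.49
endloop
endfacet
facet normal 0.646 0.763 0.012
outer loop
vertex -1.58 2.548 -2.027
vertex -1.164 2.184 -1.267
vertex -0.287 1.472 -3.25
endloop
endfacet
facet normal 0.729 0.621 -0.287
outer loop
vertex 3.782 3.194 3.179
vertex 3.319 3.387 2.42
vertex 3.352 3.736 3.26
endloop
endfacet
facet normal -0.027 -0.169 0.985
outer loop
vertex 3.782 3.194 3.179
vertex 3.352 3.736 3.26
vertex 1.941 2.213 2.96
endloop
endfacet
facet normal 0.729 0.621 -0.287
outer loop
vertex 3.352 3.736 3.26
vertex 3.319 3.387 2.42
vertex 2.903 4.073 2.848
endloop
endfacet
facet normal -0.506 0.310 0.805
outer loop
vertex 3.352 3.736 3.26
vertex 2.903 4.073 2.848
vertex 1.941 2.213 2.96
endloop
endfacet
facet normal 0.729 0.621 -0.287
outer loop
vertex 2.903 4.073 2.848
vertex 3.319 3.387 2.42
vertex 2.697 4.009 2.186
endloop
endfacet
facet normal -0.860 0.458 0.223
outer loop
vertex 2.903 4.073 2.848
vertex 2.697 4.009 2.186
vertex 1.941 2.213 2.96
endloop
endfacet
facet normal 0.729 0.622 -0.286
outer loop
vertex 2.697 4.009 2.186
vertex 3.319 3.387 2.42
vertex 2.856 3.581 1.66
endloop
endfacet
facet normal -0.886 0.191 -0.423
outer loop
vertex 2.697 4.009 2.186
vertex 2.856 3.581 1.66
vertex 1.941 2.213 2.96
endloop
endfacet
facet normal 0.730 0.621 -0.286
outer loop
vertex 2.856 3.581 1.66
vertex 3.319 3.387 2.42
vertex 3.286 3.039 1.58
endloop
endfacet
facet normal -0.565 -0.337 -0.753
outer loop
vertex 2.856 3.581 1.66
vertex 3.286 3.039 1.58
vertex 1.941 2.213 2.96
endloop
endfacet
facet normal 0.729 0.622 -0.286
outer loop
vertex 3.286 3.039 1.58
vertex 3.319 3.387 2.42
vertex 3.736 2.701 1.991
endloop
endfacet
facet normal -0.088 -0.815 -0.573
outer loop
vertex 3.286 3.039 1.58
vertex 3.736 2.701 1.991
vertex 1.941 2.213 2.96
endloop
endfacet
facet normal 0.729 0.622 -0.286
outer loop
vertex 3.736 2.701 1.991
vertex 3.319 3.387 2.42
vertex 3.941 2.765 2.653
endloop
endfacet
facet normal 0.268 -0.964 0.010
outer loop
vertex 3.736 2.701 1.991
vertex 3.941 2.765 2.653
vertex 1.941 2.213 2.96
endloop
endfacet
facet normal 0.729 0.622 -0.287
outer loop
vertex 3.941 2.765 2.653
vertex 3.319 3.387 2.42
vertex 3.782 3.194 3.179
endloop
endfacet
facet normal 0.293 -0.696 0.656
outer loop
vertex 3.941 2.765 2.653
vertex 3.782 3.194 3.179
vertex 1.941 2.213 2.96
endloop
endfacet

endsolid


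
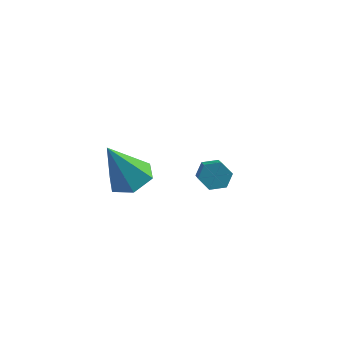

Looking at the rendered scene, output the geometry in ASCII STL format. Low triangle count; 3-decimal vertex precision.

solid 
facet normal -0.316 0.766 -0.559
outer loop
vertex 3.541 3.15 -1.069
vertex 3.054 3.263 -0.639
vertex 3.638 3.56 -0.562
endloop
endfacet
facet normal 0.937 0.160 -0.309
outer loop
vertex 3.541 3.15 -1.069
vertex 3.638 3.56 -0.562
vertex 4.194 1.563 0.089
endloop
endfacet
facet normal 0.938 0.160 -0.309
outer loop
vertex 4.194 1.563 0.089
vertex 3.638 3.56 -0.562
vertex 4.291 1.973 0.597
endloop
endfacet
facet normal 0.314 -0.767 0.559
outer loop
vertex 4.194 1.563 0.089
vertex 4.291 1.973 0.597
vertex 3.706 1.677 0.519
endloop
endfacet
facet normal -0.316 0.766 -0.560
outer loop
vertex 3.638 3.56 -0.562
vertex 3.054 3.263 -0.639
vertex 3.151 3.674 -0.131
endloop
endfacet
facet normal 0.597 0.619 0.511
outer loop
vertex 3.638 3.56 -0.562
vertex 3.151 3.674 -0.131
vertex 4.291 1.973 0.597
endloop
endfacet
facet normal 0.596 0.619 0.512
outer loop
vertex 4.291 1.973 0.597
vertex 3.151 3.674 -0.131
vertex 3.803 2.087 1.027
endloop
endfacet
facet normal 0.314 -0.767 0.559
outer loop
vertex 4.291 1.973 0.597
vertex 3.803 2.087 1.027
vertex 3.706 1.677 0.519
endloop
endfacet
facet normal -0.314 0.766 -0.560
outer loop
vertex 3.151 3.674 -0.131
vertex 3.054 3.263 -0.639
vertex 2.566 3.377 -0.209
endloop
endfacet
facet normal -0.342 0.458 0.820
outer loop
vertex 3.151 3.674 -0.131
vertex 2.566 3.377 -0.209
vertex 3.803 2.087 1.027
endloop
endfacet
facet normal -0.342 0.458 0.820
outer loop
vertex 3.803 2.087 1.027
vertex 2.566 3.377 -0.209
vertex 3.219 1.79 0.949
endloop
endfacet
facet normal 0.315 -0.767 0.559
outer loop
vertex 3.803 2.087 1.027
vertex 3.219 1.79 0.949
vertex 3.706 1.677 0.519
endloop
endfacet
facet normal -0.314 0.767 -0.559
outer loop
vertex 2.566 3.377 -0.209
vertex 3.054 3.263 -0.639
vertex 2.469 2.967 -0.717
endloop
endfacet
facet normal -0.938 -0.161 0.309
outer loop
vertex 2.566 3.377 -0.209
vertex 2.469 2.967 -0.717
vertex 3.219 1.79 0.949
endloop
endfacet
facet normal -0.938 -0.160 0.309
outer loop
vertex 3.219 1.79 0.949
vertex 2.469 2.967 -0.717
vertex 3.122 1.38 0.442
endloop
endfacet
facet normal 0.316 -0.766 0.559
outer loop
vertex 3.219 1.79 0.949
vertex 3.122 1.38 0.442
vertex 3.706 1.677 0.519
endloop
endfacet
facet normal -0.314 0.767 -0.559
outer loop
vertex 2.469 2.967 -0.717
vertex 3.054 3.263 -0.639
vertex 2.957 2.853 -1.147
endloop
endfacet
facet normal -0.596 -0.619 -0.512
outer loop
vertex 2.469 2.967 -0.717
vertex 2.957 2.853 -1.147
vertex 3.122 1.38 0.442
endloop
endfacet
facet normal -0.597 -0.618 -0.511
outer loop
vertex 3.122 1.38 0.442
vertex 2.957 2.853 -1.147
vertex 3.609 1.266 0.011
endloop
endfacet
facet normal 0.316 -0.766 0.560
outer loop
vertex 3.122 1.38 0.442
vertex 3.609 1.266 0.011
vertex 3.706 1.677 0.519
endloop
endfacet
facet normal -0.315 0.767 -0.559
outer loop
vertex 2.957 2.853 -1.147
vertex 3.054 3.263 -0.639
vertex 3.541 3.15 -1.069
endloop
endfacet
facet normal 0.342 -0.458 -0.820
outer loop
vertex 2.957 2.853 -1.147
vertex 3.541 3.15 -1.069
vertex 3.609 1.266 0.011
endloop
endfacet
facet normal 0.342 -0.458 -0.821
outer loop
vertex 3.609 1.266 0.011
vertex 3.541 3.15 -1.069
vertex 4.194 1.563 0.089
endloop
endfacet
facet normal 0.314 -0.766 0.560
outer loop
vertex 3.609 1.266 0.011
vertex 4.194 1.563 0.089
vertex 3.706 1.677 0.519
endloop
endfacet
facet normal 0.329 0.271 -0.905
outer loop
vertex 2.527 -1.8 2.631
vertex 1.659 -1.692 2.348
vertex 2.111 -0.984 2.724
endloop
endfacet
facet normal 0.655 0.253 0.712
outer loop
vertex 2.527 -1.8 2.631
vertex 2.111 -0.984 2.724
vertex 0.981 -2.248 4.212
endloop
endfacet
facet normal 0.330 0.270 -0.905
outer loop
vertex 2.111 -0.984 2.724
vertex 1.659 -1.692 2.348
vertex 1.243 -0.876 2.44
endloop
endfacet
facet normal -0.098 0.794 0.600
outer loop
vertex 2.111 -0.984 2.724
vertex 1.243 -0.876 2.44
vertex 0.981 -2.248 4.212
endloop
endfacet
facet normal 0.329 0.270 -0.905
outer loop
vertex 1.243 -0.876 2.44
vertex 1.659 -1.692 2.348
vertex 0.79 -1.583 2.065
endloop
endfacet
facet normal -0.870 0.444 0.215
outer loop
vertex 1.243 -0.876 2.44
vertex 0.79 -1.583 2.065
vertex 0.981 -2.248 4.212
endloop
endfacet
facet normal 0.329 0.271 -0.905
outer loop
vertex 0.79 -1.583 2.065
vertex 1.659 -1.692 2.348
vertex 1.206 -2.399 1.972
endloop
endfacet
facet normal -0.892 -0.448 -0.059
outer loop
vertex 0.79 -1.583 2.065
vertex 1.206 -2.399 1.972
vertex 0.981 -2.248 4.212
endloop
endfacet
facet normal 0.329 0.271 -0.905
outer loop
vertex 1.206 -2.399 1.972
vertex 1.659 -1.692 2.348
vertex 2.074 -2.507 2.255
endloop
endfacet
facet normal -0.140 -0.989 0.053
outer loop
vertex 1.206 -2.399 1.972
vertex 2.074 -2.507 2.255
vertex 0.981 -2.248 4.212
endloop
endfacet
facet normal 0.329 0.271 -0.905
outer loop
vertex 2.074 -2.507 2.255
vertex 1.659 -1.692 2.348
vertex 2.527 -1.8 2.631
endloop
endfacet
facet normal 0.633 -0.638 0.438
outer loop
vertex 2.074 -2.507 2.255
vertex 2.527 -1.8 2.631
vertex 0.981 -2.248 4.212
endloop
endfacet

endsolid


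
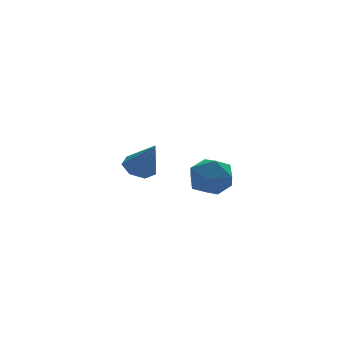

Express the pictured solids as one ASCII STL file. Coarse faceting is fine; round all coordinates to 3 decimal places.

solid 
facet normal -0.223 0.476 -0.851
outer loop
vertex -2.372 2.494 -3.719
vertex -2.966 2.866 -3.355
vertex -2.212 3.093 -3.426
endloop
endfacet
facet normal 0.961 -0.275 0.037
outer loop
vertex -2.372 2.494 -3.719
vertex -2.212 3.093 -3.426
vertex -2.574 2.034 -1.865
endloop
endfacet
facet normal -0.223 0.476 -0.850
outer loop
vertex -2.212 3.093 -3.426
vertex -2.966 2.866 -3.355
vertex -2.62 3.521 -3.079
endloop
endfacet
facet normal 0.799 0.395 0.453
outer loop
vertex -2.212 3.093 -3.426
vertex -2.62 3.521 -3.079
vertex -2.574 2.034 -1.865
endloop
endfacet
facet normal -0.223 0.476 -0.850
outer loop
vertex -2.62 3.521 -3.079
vertex -2.966 2.866 -3.355
vertex -3.288 3.456 -2.94
endloop
endfacet
facet normal 0.099 0.631 0.769
outer loop
vertex -2.62 3.521 -3.079
vertex -3.288 3.456 -2.94
vertex -2.574 2.034 -1.865
endloop
endfacet
facet normal -0.224 0.476 -0.850
outer loop
vertex -3.288 3.456 -2.94
vertex -2.966 2.866 -3.355
vertex -3.713 2.947 -3.113
endloop
endfacet
facet normal -0.613 0.257 0.747
outer loop
vertex -3.288 3.456 -2.94
vertex -3.713 2.947 -3.113
vertex -2.574 2.034 -1.865
endloop
endfacet
facet normal -0.224 0.476 -0.851
outer loop
vertex -3.713 2.947 -3.113
vertex -2.966 2.866 -3.355
vertex -3.575 2.377 -3.468
endloop
endfacet
facet normal -0.799 -0.445 0.404
outer loop
vertex -3.713 2.947 -3.113
vertex -3.575 2.377 -3.468
vertex -2.574 2.034 -1.865
endloop
endfacet
facet normal -0.223 0.475 -0.851
outer loop
vertex -3.575 2.377 -3.468
vertex -2.966 2.866 -3.355
vertex -2.978 2.175 -3.737
endloop
endfacet
facet normal -0.321 -0.947 -0.002
outer loop
vertex -3.575 2.377 -3.468
vertex -2.978 2.175 -3.737
vertex -2.574 2.034 -1.865
endloop
endfacet
facet normal -0.224 0.474 -0.851
outer loop
vertex -2.978 2.175 -3.737
vertex -2.966 2.866 -3.355
vertex -2.372 2.494 -3.719
endloop
endfacet
facet normal 0.463 -0.871 -0.166
outer loop
vertex -2.978 2.175 -3.737
vertex -2.372 2.494 -3.719
vertex -2.574 2.034 -1.865
endloop
endfacet
facet normal -0.551 0.726 0.412
outer loop
vertex -2.508 -1.574 -2.159
vertex -2.781 -2.213 -1.398
vertex -1.939 -1.628 -1.302
endloop
endfacet
facet normal 0.006 0.998 0.059
outer loop
vertex -2.508 -1.574 -2.159
vertex -1.939 -1.628 -1.302
vertex -1.48 -1.576 -2.223
endloop
endfacet
facet normal -0.037 0.783 -0.621
outer loop
vertex -2.508 -1.574 -2.159
vertex -1.48 -1.576 -2.223
vertex -2.038 -2.13 -2.888
endloop
endfacet
facet normal -0.620 0.378 -0.688
outer loop
vertex -2.508 -1.574 -2.159
vertex -2.038 -2.13 -2.888
vertex -2.843 -2.523 -2.379
endloop
endfacet
facet normal -0.938 0.343 -0.049
outer loop
vertex -2.508 -1.574 -2.159
vertex -2.843 -2.523 -2.379
vertex -2.781 -2.213 -1.398
endloop
endfacet
facet normal 0.601 0.723 0.340
outer loop
vertex -1.48 -1.576 -2.223
vertex -1.939 -1.628 -1.302
vertex -1.117 -2.217 -1.501
endloop
endfacet
facet normal -0.300 0.282 0.911
outer loop
vertex -1.939 -1.628 -1.302
vertex -2.781 -2.213 -1.398
vertex -1.922 -2.61 -0.992
endloop
endfacet
facet normal -0.926 -0.338 0.165
outer loop
vertex -2.781 -2.213 -1.398
vertex -2.843 -2.523 -2.379
vertex -2.48 -3.164 -1.657
endloop
endfacet
facet normal -0.411 -0.281 -0.867
outer loop
vertex -2.843 -2.523 -2.379
vertex -2.038 -2.13 -2.888
vertex -2.021 -3.112 -2.578
endloop
endfacet
facet normal 0.532 0.375 -0.759
outer loop
vertex -2.038 -2.13 -2.888
vertex -1.48 -1.576 -2.223
vertex -1.179 -2.527 -2.482
endloop
endfacet
facet normal 0.620 -0.378 0.688
outer loop
vertex -1.452 -3.166 -1.721
vertex -1.117 -2.217 -1.501
vertex -1.922 -2.61 -0.992
endloop
endfacet
facet normal 0.037 -0.783 0.621
outer loop
vertex -1.452 -3.166 -1.721
vertex -1.922 -2.61 -0.992
vertex -2.48 -3.164 -1.657
endloop
endfacet
facet normal -0.006 -0.998 -0.059
outer loop
vertex -1.452 -3.166 -1.721
vertex -2.48 -3.164 -1.657
vertex -2.021 -3.112 -2.578
endloop
endfacet
facet normal 0.551 -0.726 -0.412
outer loop
vertex -1.452 -3.166 -1.721
vertex -2.021 -3.112 -2.578
vertex -1.179 -2.527 -2.482
endloop
endfacet
facet normal 0.938 -0.343 0.049
outer loop
vertex -1.452 -3.166 -1.721
vertex -1.179 -2.527 -2.482
vertex -1.117 -2.217 -1.501
endloop
endfacet
facet normal 0.411 0.281 0.867
outer loop
vertex -1.922 -2.61 -0.992
vertex -1.117 -2.217 -1.501
vertex -1.939 -1.628 -1.302
endloop
endfacet
facet normal -0.532 -0.375 0.759
outer loop
vertex -2.48 -3.164 -1.657
vertex -1.922 -2.61 -0.992
vertex -2.781 -2.213 -1.398
endloop
endfacet
facet normal -0.601 -0.723 -0.340
outer loop
vertex -2.021 -3.112 -2.578
vertex -2.48 -3.164 -1.657
vertex -2.843 -2.523 -2.379
endloop
endfacet
facet normal 0.300 -0.282 -0.911
outer loop
vertex -1.179 -2.527 -2.482
vertex -2.021 -3.112 -2.578
vertex -2.038 -2.13 -2.888
endloop
endfacet
facet normal 0.926 0.338 -0.165
outer loop
vertex -1.117 -2.217 -1.501
vertex -1.179 -2.527 -2.482
vertex -1.48 -1.576 -2.223
endloop
endfacet

endsolid


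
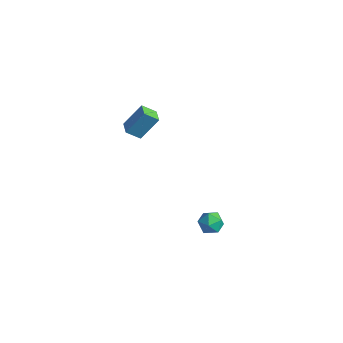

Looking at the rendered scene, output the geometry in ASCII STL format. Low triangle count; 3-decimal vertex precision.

solid 
facet normal -0.530 0.483 0.697
outer loop
vertex 3.666 -3.159 0.192
vertex 3.06 -3.627 0.055
vertex 3.588 -3.822 0.592
endloop
endfacet
facet normal 0.165 0.495 0.853
outer loop
vertex 3.666 -3.159 0.192
vertex 3.588 -3.822 0.592
vertex 4.288 -3.606 0.331
endloop
endfacet
facet normal 0.508 0.804 0.309
outer loop
vertex 3.666 -3.159 0.192
vertex 4.288 -3.606 0.331
vertex 4.193 -3.277 -0.368
endloop
endfacet
facet normal 0.025 0.983 -0.184
outer loop
vertex 3.666 -3.159 0.192
vertex 4.193 -3.277 -0.368
vertex 3.434 -3.29 -0.539
endloop
endfacet
facet normal -0.618 0.784 0.056
outer loop
vertex 3.666 -3.159 0.192
vertex 3.434 -3.29 -0.539
vertex 3.06 -3.627 0.055
endloop
endfacet
facet normal 0.392 -0.180 0.902
outer loop
vertex 4.288 -3.606 0.331
vertex 3.588 -3.822 0.592
vertex 4.066 -4.35 0.279
endloop
endfacet
facet normal -0.734 -0.200 0.649
outer loop
vertex 3.588 -3.822 0.592
vertex 3.06 -3.627 0.055
vertex 3.307 -4.363 0.108
endloop
endfacet
facet normal -0.876 0.288 -0.388
outer loop
vertex 3.06 -3.627 0.055
vertex 3.434 -3.29 -0.539
vertex 3.212 -4.034 -0.591
endloop
endfacet
facet normal 0.164 0.609 -0.776
outer loop
vertex 3.434 -3.29 -0.539
vertex 4.193 -3.277 -0.368
vertex 3.912 -3.818 -0.852
endloop
endfacet
facet normal 0.947 0.319 0.022
outer loop
vertex 4.193 -3.277 -0.368
vertex 4.288 -3.606 0.331
vertex 4.44 -4.013 -0.315
endloop
endfacet
facet normal -0.025 -0.983 0.184
outer loop
vertex 3.834 -4.481 -0.452
vertex 4.066 -4.35 0.279
vertex 3.307 -4.363 0.108
endloop
endfacet
facet normal -0.508 -0.804 -0.309
outer loop
vertex 3.834 -4.481 -0.452
vertex 3.307 -4.363 0.108
vertex 3.212 -4.034 -0.591
endloop
endfacet
facet normal -0.165 -0.495 -0.853
outer loop
vertex 3.834 -4.481 -0.452
vertex 3.212 -4.034 -0.591
vertex 3.912 -3.818 -0.852
endloop
endfacet
facet normal 0.530 -0.483 -0.697
outer loop
vertex 3.834 -4.481 -0.452
vertex 3.912 -3.818 -0.852
vertex 4.44 -4.013 -0.315
endloop
endfacet
facet normal 0.618 -0.784 -0.056
outer loop
vertex 3.834 -4.481 -0.452
vertex 4.44 -4.013 -0.315
vertex 4.066 -4.35 0.279
endloop
endfacet
facet normal -0.164 -0.609 0.776
outer loop
vertex 3.307 -4.363 0.108
vertex 4.066 -4.35 0.279
vertex 3.588 -3.822 0.592
endloop
endfacet
facet normal -0.947 -0.319 -0.022
outer loop
vertex 3.212 -4.034 -0.591
vertex 3.307 -4.363 0.108
vertex 3.06 -3.627 0.055
endloop
endfacet
facet normal -0.392 0.180 -0.902
outer loop
vertex 3.912 -3.818 -0.852
vertex 3.212 -4.034 -0.591
vertex 3.434 -3.29 -0.539
endloop
endfacet
facet normal 0.734 0.200 -0.649
outer loop
vertex 4.44 -4.013 -0.315
vertex 3.912 -3.818 -0.852
vertex 4.193 -3.277 -0.368
endloop
endfacet
facet normal 0.876 -0.288 0.388
outer loop
vertex 4.066 -4.35 0.279
vertex 4.44 -4.013 -0.315
vertex 4.288 -3.606 0.331
endloop
endfacet
facet normal -0.549 -0.568 0.613
outer loop
vertex -3.383 -1.225 2.645
vertex -4.085 -0.674 2.527
vertex -3.901 -2.171 1.304
endloop
endfacet
facet normal 0.779 -0.613 0.131
outer loop
vertex -3.335 -1.586 0.673
vertex -3.383 -1.225 2.645
vertex -3.901 -2.171 1.304
endloop
endfacet
facet normal -0.549 -0.568 0.613
outer loop
vertex -3.901 -2.171 1.304
vertex -4.085 -0.674 2.527
vertex -4.602 -1.62 1.187
endloop
endfacet
facet normal -0.301 -0.549 -0.779
outer loop
vertex -4.602 -1.62 1.187
vertex -3.335 -1.586 0.673
vertex -3.901 -2.171 1.304
endloop
endfacet
facet normal 0.301 0.550 0.779
outer loop
vertex -3.383 -1.225 2.645
vertex -3.519 -0.089 1.896
vertex -4.085 -0.674 2.527
endloop
endfacet
facet normal 0.780 -0.612 0.131
outer loop
vertex -2.818 -0.64 2.013
vertex -3.383 -1.225 2.645
vertex -3.335 -1.586 0.673
endloop
endfacet
facet normal 0.302 0.550 0.779
outer loop
vertex -2.818 -0.64 2.013
vertex -3.519 -0.089 1.896
vertex -3.383 -1.225 2.645
endloop
endfacet
facet normal -0.780 0.612 -0.132
outer loop
vertex -4.085 -0.674 2.527
vertex -3.519 -0.089 1.896
vertex -4.602 -1.62 1.187
endloop
endfacet
facet normal -0.301 -0.550 -0.779
outer loop
vertex -4.037 -1.035 0.555
vertex -3.335 -1.586 0.673
vertex -4.602 -1.62 1.187
endloop
endfacet
facet normal -0.780 0.612 -0.131
outer loop
vertex -4.602 -1.62 1.187
vertex -3.519 -0.089 1.896
vertex -4.037 -1.035 0.555
endloop
endfacet
facet normal 0.549 0.568 -0.613
outer loop
vertex -4.037 -1.035 0.555
vertex -2.818 -0.64 2.013
vertex -3.335 -1.586 0.673
endloop
endfacet
facet normal 0.549 0.568 -0.613
outer loop
vertex -3.519 -0.089 1.896
vertex -2.818 -0.64 2.013
vertex -4.037 -1.035 0.555
endloop
endfacet

endsolid


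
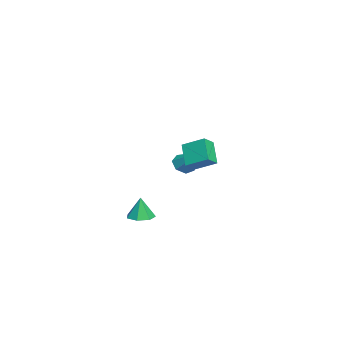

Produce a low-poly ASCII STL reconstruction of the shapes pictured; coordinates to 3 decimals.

solid 
facet normal -0.657 -0.187 0.731
outer loop
vertex 3.58 1.452 2.713
vertex 3.923 2.712 3.343
vertex 2.9 1.887 2.213
endloop
endfacet
facet normal -0.236 -0.869 -0.435
outer loop
vertex 3.957 2.188 1.037
vertex 3.58 1.452 2.713
vertex 2.9 1.887 2.213
endloop
endfacet
facet normal -0.656 -0.187 0.731
outer loop
vertex 2.9 1.887 2.213
vertex 3.923 2.712 3.343
vertex 3.242 3.147 2.843
endloop
endfacet
facet normal -0.716 0.458 -0.527
outer loop
vertex 3.242 3.147 2.843
vertex 3.957 2.188 1.037
vertex 2.9 1.887 2.213
endloop
endfacet
facet normal 0.716 -0.458 0.526
outer loop
vertex 3.58 1.452 2.713
vertex 4.98 3.013 2.167
vertex 3.923 2.712 3.343
endloop
endfacet
facet normal -0.236 -0.869 -0.435
outer loop
vertex 4.638 1.753 1.537
vertex 3.58 1.452 2.713
vertex 3.957 2.188 1.037
endloop
endfacet
facet normal 0.716 -0.458 0.527
outer loop
vertex 4.638 1.753 1.537
vertex 4.98 3.013 2.167
vertex 3.58 1.452 2.713
endloop
endfacet
facet normal 0.236 0.869 0.435
outer loop
vertex 3.923 2.712 3.343
vertex 4.98 3.013 2.167
vertex 3.242 3.147 2.843
endloop
endfacet
facet normal -0.716 0.458 -0.527
outer loop
vertex 4.3 3.448 1.667
vertex 3.957 2.188 1.037
vertex 3.242 3.147 2.843
endloop
endfacet
facet normal 0.236 0.869 0.435
outer loop
vertex 3.242 3.147 2.843
vertex 4.98 3.013 2.167
vertex 4.3 3.448 1.667
endloop
endfacet
facet normal 0.656 0.187 -0.731
outer loop
vertex 4.3 3.448 1.667
vertex 4.638 1.753 1.537
vertex 3.957 2.188 1.037
endloop
endfacet
facet normal 0.657 0.187 -0.731
outer loop
vertex 4.98 3.013 2.167
vertex 4.638 1.753 1.537
vertex 4.3 3.448 1.667
endloop
endfacet
facet normal -0.545 -0.532 -0.648
outer loop
vertex -3.316 0.998 -1.941
vertex -3.838 0.825 -1.36
vertex -3.843 1.445 -1.865
endloop
endfacet
facet normal 0.512 0.691 -0.510
outer loop
vertex -3.316 0.998 -1.941
vertex -3.843 1.445 -1.865
vertex -2.662 1.975 0.04
endloop
endfacet
facet normal -0.544 -0.533 -0.648
outer loop
vertex -3.843 1.445 -1.865
vertex -3.838 0.825 -1.36
vertex -4.366 1.424 -1.409
endloop
endfacet
facet normal -0.178 0.971 -0.160
outer loop
vertex -3.843 1.445 -1.865
vertex -4.366 1.424 -1.409
vertex -2.662 1.975 0.04
endloop
endfacet
facet normal -0.545 -0.533 -0.647
outer loop
vertex -4.366 1.424 -1.409
vertex -3.838 0.825 -1.36
vertex -4.491 0.953 -0.916
endloop
endfacet
facet normal -0.604 0.647 0.465
outer loop
vertex -4.366 1.424 -1.409
vertex -4.491 0.953 -0.916
vertex -2.662 1.975 0.04
endloop
endfacet
facet normal -0.545 -0.532 -0.648
outer loop
vertex -4.491 0.953 -0.916
vertex -3.838 0.825 -1.36
vertex -4.125 0.385 -0.757
endloop
endfacet
facet normal -0.446 -0.037 0.894
outer loop
vertex -4.491 0.953 -0.916
vertex -4.125 0.385 -0.757
vertex -2.662 1.975 0.04
endloop
endfacet
facet normal -0.545 -0.532 -0.648
outer loop
vertex -4.125 0.385 -0.757
vertex -3.838 0.825 -1.36
vertex -3.543 0.148 -1.052
endloop
endfacet
facet normal 0.177 -0.566 0.805
outer loop
vertex -4.125 0.385 -0.757
vertex -3.543 0.148 -1.052
vertex -2.662 1.975 0.04
endloop
endfacet
facet normal -0.545 -0.532 -0.648
outer loop
vertex -3.543 0.148 -1.052
vertex -3.838 0.825 -1.36
vertex -3.183 0.421 -1.579
endloop
endfacet
facet normal 0.798 -0.542 0.264
outer loop
vertex -3.543 0.148 -1.052
vertex -3.183 0.421 -1.579
vertex -2.662 1.975 0.04
endloop
endfacet
facet normal -0.545 -0.532 -0.648
outer loop
vertex -3.183 0.421 -1.579
vertex -3.838 0.825 -1.36
vertex -3.316 0.998 -1.941
endloop
endfacet
facet normal 0.947 0.017 -0.321
outer loop
vertex -3.183 0.421 -1.579
vertex -3.316 0.998 -1.941
vertex -2.662 1.975 0.04
endloop
endfacet
facet normal 0.005 0.006 -1.000
outer loop
vertex 2.06 -0.494 -3.628
vertex 1.454 -1.075 -3.635
vertex 1.377 -0.239 -3.63
endloop
endfacet
facet normal 0.308 0.827 0.470
outer loop
vertex 2.06 -0.494 -3.628
vertex 1.377 -0.239 -3.63
vertex 1.446 -1.085 -2.185
endloop
endfacet
facet normal 0.006 0.007 -1.000
outer loop
vertex 1.377 -0.239 -3.63
vertex 1.454 -1.075 -3.635
vertex 0.752 -0.614 -3.636
endloop
endfacet
facet normal -0.459 0.757 0.465
outer loop
vertex 1.377 -0.239 -3.63
vertex 0.752 -0.614 -3.636
vertex 1.446 -1.085 -2.185
endloop
endfacet
facet normal 0.005 0.006 -1.000
outer loop
vertex 0.752 -0.614 -3.636
vertex 1.454 -1.075 -3.635
vertex 0.655 -1.337 -3.641
endloop
endfacet
facet normal -0.881 0.115 0.459
outer loop
vertex 0.752 -0.614 -3.636
vertex 0.655 -1.337 -3.641
vertex 1.446 -1.085 -2.185
endloop
endfacet
facet normal 0.006 0.005 -1.000
outer loop
vertex 0.655 -1.337 -3.641
vertex 1.454 -1.075 -3.635
vertex 1.16 -1.862 -3.641
endloop
endfacet
facet normal -0.642 -0.617 0.455
outer loop
vertex 0.655 -1.337 -3.641
vertex 1.16 -1.862 -3.641
vertex 1.446 -1.085 -2.185
endloop
endfacet
facet normal 0.005 0.006 -1.000
outer loop
vertex 1.16 -1.862 -3.641
vertex 1.454 -1.075 -3.635
vertex 1.886 -1.796 -3.637
endloop
endfacet
facet normal 0.078 -0.886 0.457
outer loop
vertex 1.16 -1.862 -3.641
vertex 1.886 -1.796 -3.637
vertex 1.446 -1.085 -2.185
endloop
endfacet
facet normal 0.006 0.006 -1.000
outer loop
vertex 1.886 -1.796 -3.637
vertex 1.454 -1.075 -3.635
vertex 2.286 -1.187 -3.631
endloop
endfacet
facet normal 0.739 -0.490 0.464
outer loop
vertex 1.886 -1.796 -3.637
vertex 2.286 -1.187 -3.631
vertex 1.446 -1.085 -2.185
endloop
endfacet
facet normal 0.006 0.006 -1.000
outer loop
vertex 2.286 -1.187 -3.631
vertex 1.454 -1.075 -3.635
vertex 2.06 -0.494 -3.628
endloop
endfacet
facet normal 0.840 0.272 0.469
outer loop
vertex 2.286 -1.187 -3.631
vertex 2.06 -0.494 -3.628
vertex 1.446 -1.085 -2.185
endloop
endfacet

endsolid
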